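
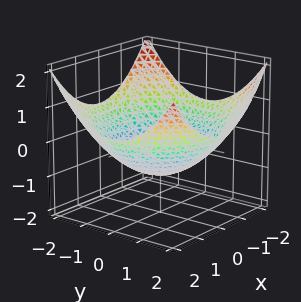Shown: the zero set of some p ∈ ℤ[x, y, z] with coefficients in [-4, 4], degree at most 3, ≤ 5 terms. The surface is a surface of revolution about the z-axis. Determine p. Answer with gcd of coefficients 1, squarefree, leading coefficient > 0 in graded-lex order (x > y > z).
x^2 + y^2 - 3*z - 3

Degree: a generic line meets the surface in up to 2 points, so deg p = 2.
Symmetries: rotational symmetry about the z-axis ⇒ p depends on x, y only through x² + y².
Against the integer gridlines: a circular section at z = 0 has radius between 1 and 2; one z-axis crossing is at z = -1.
Putting this together gives p.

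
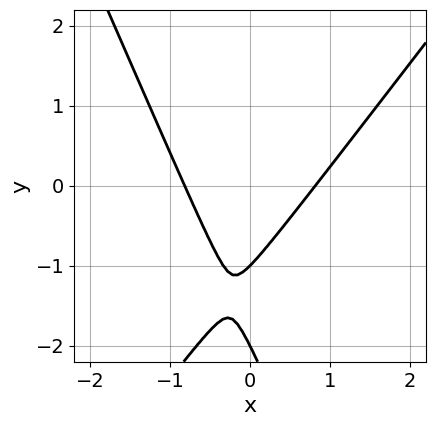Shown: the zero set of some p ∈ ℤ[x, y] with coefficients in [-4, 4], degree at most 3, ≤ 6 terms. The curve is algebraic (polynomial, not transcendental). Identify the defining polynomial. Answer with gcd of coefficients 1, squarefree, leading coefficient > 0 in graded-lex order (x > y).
The degree is 2 — a generic line meets the curve in up to 2 points.
From the visible intercepts: the y-axis gridline crossings are at y ∈ {-2, -1}.
These observations pin down the coefficients.

3*x^2 - x*y - y^2 - 3*y - 2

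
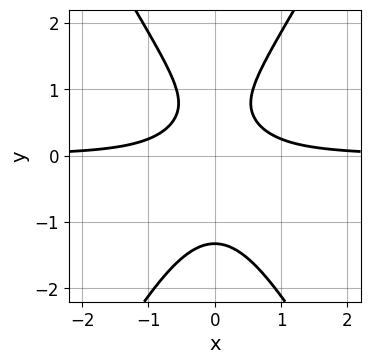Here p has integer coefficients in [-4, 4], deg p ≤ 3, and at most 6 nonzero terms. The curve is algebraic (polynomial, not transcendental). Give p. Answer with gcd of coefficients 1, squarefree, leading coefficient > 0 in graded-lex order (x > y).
3*x^2*y - y^3 + y - 1

(a) deg p = 3. The shape is more complex than any degree-2 curve.
(b) Symmetries: mirror symmetry x ↦ −x ⇒ only even powers of x.
(c) From the axis intercepts and sections: no x-intercept at any integer in the box.
(d) Fitting integer coefficients to these (and the overall shape) gives p.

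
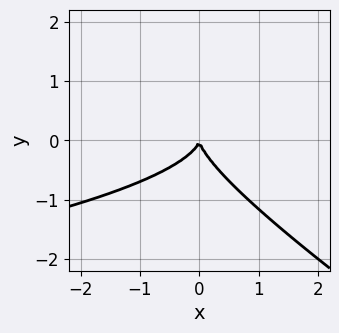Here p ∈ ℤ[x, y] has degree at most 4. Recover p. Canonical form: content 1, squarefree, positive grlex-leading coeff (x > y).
(a) The degree is 3 — a generic line meets the curve in up to 3 points.
(b) Reading off the gridlines: one y-axis crossing is at y = 0; it meets the x-axis at x = 0 (among the integer gridlines).
(c) Putting this together gives p.

2*x*y^2 + 3*y^3 + 2*x^2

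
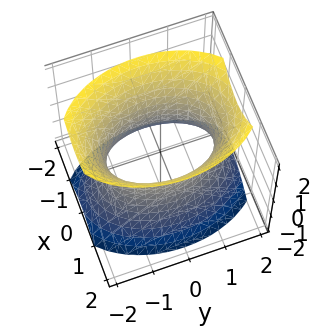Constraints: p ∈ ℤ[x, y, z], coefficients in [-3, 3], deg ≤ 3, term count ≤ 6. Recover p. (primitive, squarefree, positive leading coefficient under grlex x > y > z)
First, degree: an hourglass — one-sheet hyperboloid; a quadric, so deg p = 2.
Next, symmetries: it's symmetric under z → −z, forcing even powers of z; the y ↦ −y reflection is a symmetry, so y appears only in even powers; the x ↦ −x reflection is a symmetry, so x appears only in even powers.
Then, against the integer gridlines: no z-intercept at any integer in the box; the x-axis gridline crossings are at x ∈ {-1, 1}.
Finally, together with the visible shape, these determine p as stated.

2*x^2 + y^2 - z^2 - 2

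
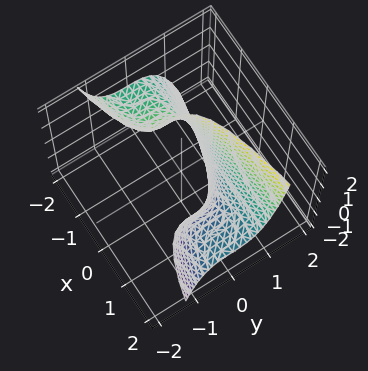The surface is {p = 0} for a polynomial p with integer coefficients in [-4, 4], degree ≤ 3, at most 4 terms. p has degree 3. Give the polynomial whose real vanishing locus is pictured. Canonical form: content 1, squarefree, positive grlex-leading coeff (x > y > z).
2*y^3 - x*z - 1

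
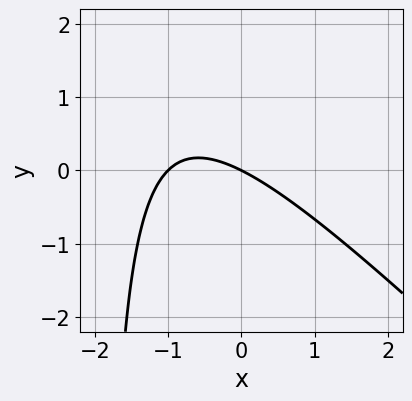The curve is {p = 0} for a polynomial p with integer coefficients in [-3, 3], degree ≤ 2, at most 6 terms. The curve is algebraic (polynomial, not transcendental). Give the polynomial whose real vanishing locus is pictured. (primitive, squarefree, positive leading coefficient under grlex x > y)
x^2 + x*y + x + 2*y

deg p = 2.
Checking where it meets the axes: one y-axis crossing is at y = 0; among the integer gridlines, it crosses the x-axis at x ∈ {-1, 0}.
Matching integer coefficients to the picture gives p.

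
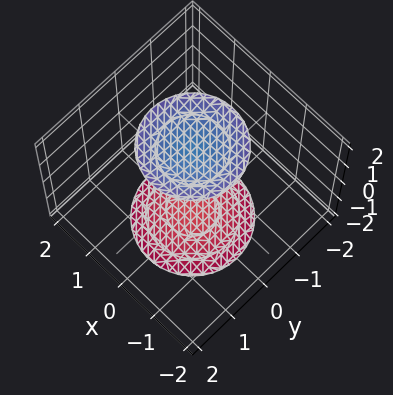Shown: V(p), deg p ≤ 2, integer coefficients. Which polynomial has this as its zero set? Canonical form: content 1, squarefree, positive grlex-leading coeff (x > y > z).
x^2 + y^2 - z^2 + 3

(a) I count 2 distinct pieces.
(b) deg p = 2.
(c) By symmetry, every cross-section ⟂ z is a circle, so x, y appear only via x² + y²; mirror symmetry z ↦ −z ⇒ only even powers of z.
(d) Checking where it meets the axes: no y-intercept at any integer in the box; the surface avoids every integer x-axis point in the box; a circular section at z = -2 has radius exactly 1.
(e) Together with the visible shape, these determine p as stated.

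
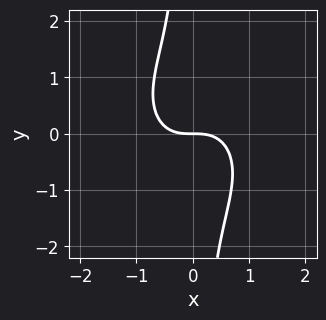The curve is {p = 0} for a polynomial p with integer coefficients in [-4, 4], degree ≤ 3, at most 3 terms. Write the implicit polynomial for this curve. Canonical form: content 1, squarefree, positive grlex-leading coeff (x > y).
x^3 + x*y^2 + y

1. Degree: the shape is more complex than any degree-2 curve, so deg p = 3.
2. From the axis intercepts and sections: it crosses the x-axis at the gridline x = 0; it meets the y-axis at y = 0 (among the integer gridlines).
3. Solving for integer coefficients yields p as stated.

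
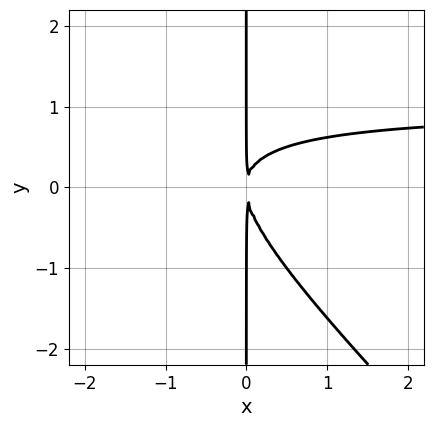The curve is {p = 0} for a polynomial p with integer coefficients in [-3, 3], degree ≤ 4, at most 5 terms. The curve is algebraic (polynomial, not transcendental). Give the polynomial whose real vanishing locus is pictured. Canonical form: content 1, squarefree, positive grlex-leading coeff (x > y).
The degree is 3 — the shape is more complex than any degree-2 curve.
From the axis intercepts and sections: every point of the y-axis in the box is on the curve.
Solving for integer coefficients yields p as stated.

x^2*y + x*y^2 - x^2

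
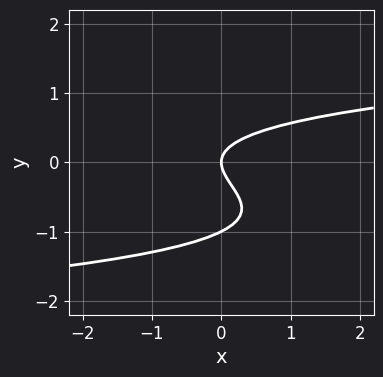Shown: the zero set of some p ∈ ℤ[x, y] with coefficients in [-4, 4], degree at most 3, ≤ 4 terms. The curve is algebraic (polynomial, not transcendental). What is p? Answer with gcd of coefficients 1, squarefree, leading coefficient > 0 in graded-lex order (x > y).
(a) deg p = 3.
(b) From the visible intercepts: among the integer gridlines, it crosses the y-axis at y ∈ {-1, 0}; it crosses the x-axis at the gridline x = 0.
(c) Fitting integer coefficients to these (and the overall shape) gives p.

2*y^3 + 2*y^2 - x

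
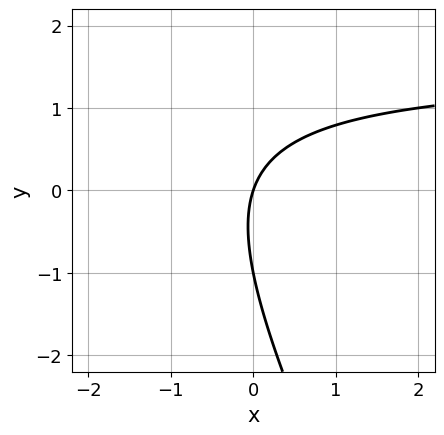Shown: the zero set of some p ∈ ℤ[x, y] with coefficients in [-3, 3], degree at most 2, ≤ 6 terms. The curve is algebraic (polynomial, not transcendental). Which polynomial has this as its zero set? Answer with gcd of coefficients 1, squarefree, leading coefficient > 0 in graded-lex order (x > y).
2*x*y + y^2 - 3*x + y

First, the degree is 2 — a generic line meets the curve in up to 2 points.
Then, from the visible intercepts: the y-axis gridline crossings are at y ∈ {-1, 0}; it crosses the x-axis at the gridline x = 0.
Finally, these observations pin down the coefficients.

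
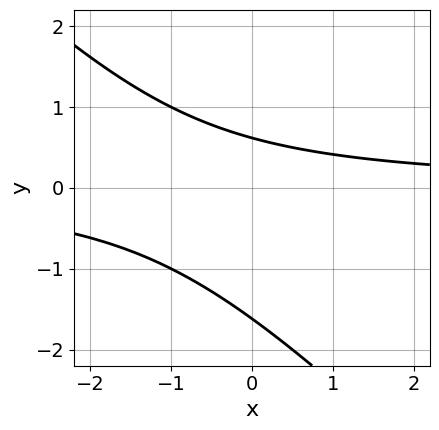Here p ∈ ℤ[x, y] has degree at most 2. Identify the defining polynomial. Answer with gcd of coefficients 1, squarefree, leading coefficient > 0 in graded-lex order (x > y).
x*y + y^2 + y - 1

(a) The degree is 2 — a generic line meets the curve in up to 2 points.
(b) Checking where it meets the axes: it misses every integer gridline on the x-axis.
(c) Putting this together gives p.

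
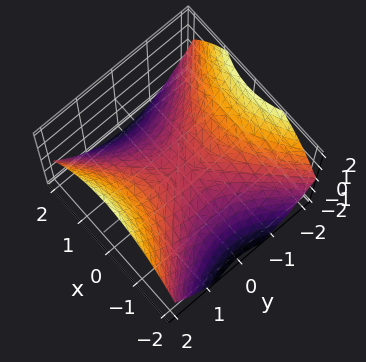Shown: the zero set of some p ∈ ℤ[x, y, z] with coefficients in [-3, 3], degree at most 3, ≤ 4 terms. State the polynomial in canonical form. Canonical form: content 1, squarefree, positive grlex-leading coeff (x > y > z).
x^2 - y^2 + 2*z

(a) Degree: a hyperbolic paraboloid; a quadric, so deg p = 2.
(b) Symmetries: the x ↦ −x reflection is a symmetry, so x appears only in even powers; it's symmetric under y → −y, forcing even powers of y.
(c) Against the integer gridlines: one x-axis crossing is at x = 0; it crosses the z-axis at the gridline z = 0; it crosses the y-axis at the gridline y = 0.
(d) These observations pin down the coefficients.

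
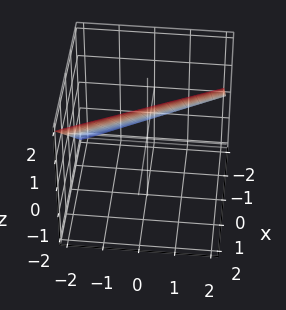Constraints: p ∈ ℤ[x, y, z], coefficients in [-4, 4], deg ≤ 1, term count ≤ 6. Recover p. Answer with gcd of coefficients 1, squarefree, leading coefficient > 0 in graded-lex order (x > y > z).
2*x + y - 2*z + 2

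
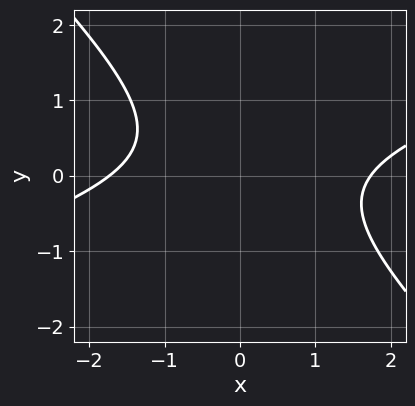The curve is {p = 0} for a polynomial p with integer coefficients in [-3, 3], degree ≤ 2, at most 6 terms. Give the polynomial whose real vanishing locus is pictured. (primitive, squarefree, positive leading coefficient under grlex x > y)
x^2 - 2*x*y - 3*y^2 + y - 3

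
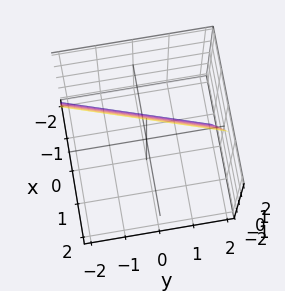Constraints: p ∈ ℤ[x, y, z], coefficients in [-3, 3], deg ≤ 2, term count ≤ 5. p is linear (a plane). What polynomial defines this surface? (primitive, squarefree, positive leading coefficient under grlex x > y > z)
(a) The degree is 1 — the surface is flat (a plane).
(b) Reading off the gridlines: one z-axis crossing is at z = 2; it meets the y-axis at y = 2 (among the integer gridlines).
(c) Matching integer coefficients to the picture gives p.

3*x - y - z + 2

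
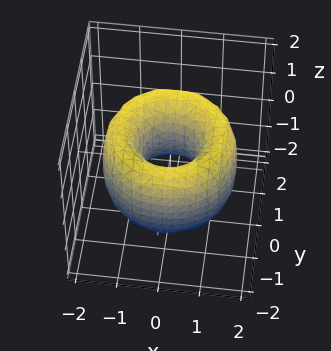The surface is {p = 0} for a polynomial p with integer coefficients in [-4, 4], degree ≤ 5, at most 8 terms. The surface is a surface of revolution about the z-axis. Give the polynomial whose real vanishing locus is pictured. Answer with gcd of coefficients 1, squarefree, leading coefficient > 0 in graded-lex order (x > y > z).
x^4 + 2*x^2*y^2 + y^4 - 3*x^2 - 3*y^2 + z^2 + 1

1. Degree: the shape is more complex than any degree-3 surface, so deg p = 4.
2. By symmetry, the z-axis is an axis of rotation, so x and y enter only as x² + y².
3. Reading off the gridlines: the surface avoids every integer z-axis point in the box; a circular section at z = 0 has radius between 0 and 1.
4. Together with the visible shape, these determine p as stated.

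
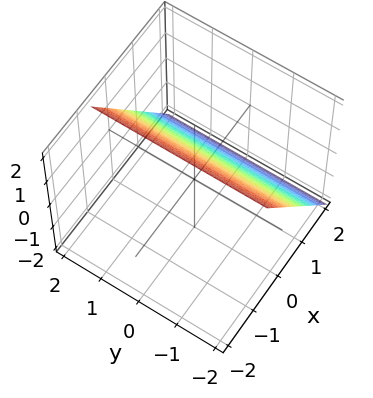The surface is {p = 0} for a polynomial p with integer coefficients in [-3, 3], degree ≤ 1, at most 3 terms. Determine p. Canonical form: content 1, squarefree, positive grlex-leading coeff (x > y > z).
3*x + 2*z - 2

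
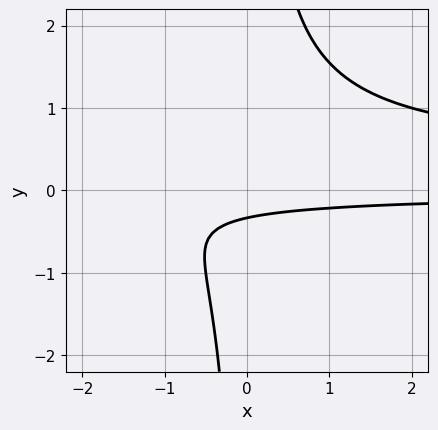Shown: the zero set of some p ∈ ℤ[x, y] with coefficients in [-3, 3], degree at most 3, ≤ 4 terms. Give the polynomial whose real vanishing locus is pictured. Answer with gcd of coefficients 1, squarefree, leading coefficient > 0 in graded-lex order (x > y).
First, the degree is 3 — a generic line meets the curve in up to 3 points.
Next, against the integer gridlines: it misses every integer gridline on the x-axis.
Finally, the integer polynomial consistent with all of this is the stated p.

3*x*y^2 - x*y - 3*y - 1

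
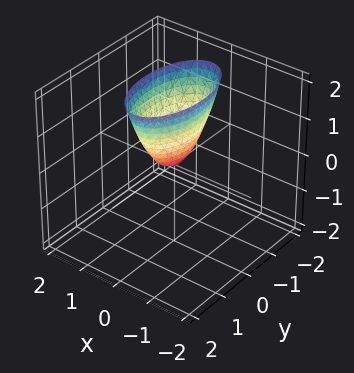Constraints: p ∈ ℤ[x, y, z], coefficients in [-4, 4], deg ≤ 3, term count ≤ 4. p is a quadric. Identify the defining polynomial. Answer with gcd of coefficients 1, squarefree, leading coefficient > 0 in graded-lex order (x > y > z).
3*x^2 + y^2 - z

The degree is 2 — a single bowl opening along one axis; a quadric.
Symmetries: it's symmetric under x → −x, forcing even powers of x; it's symmetric under y → −y, forcing even powers of y.
From the visible intercepts: it crosses the y-axis at the gridline y = 0; one z-axis crossing is at z = 0; it meets the x-axis at x = 0 (among the integer gridlines).
Putting this together gives p.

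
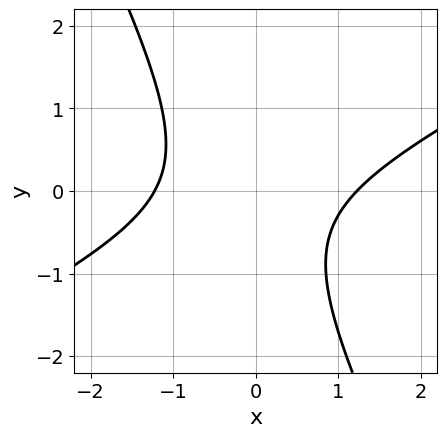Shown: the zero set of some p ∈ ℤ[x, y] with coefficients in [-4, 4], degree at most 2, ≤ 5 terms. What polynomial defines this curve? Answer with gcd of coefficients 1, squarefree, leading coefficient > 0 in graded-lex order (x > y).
2*x^2 - 3*x*y - 2*y^2 - y - 3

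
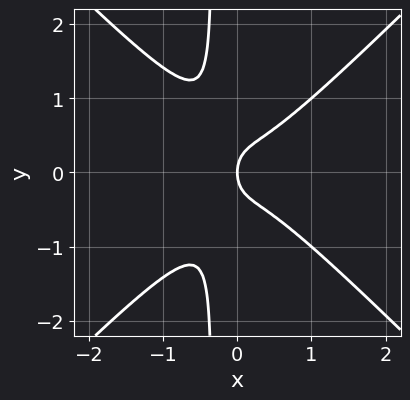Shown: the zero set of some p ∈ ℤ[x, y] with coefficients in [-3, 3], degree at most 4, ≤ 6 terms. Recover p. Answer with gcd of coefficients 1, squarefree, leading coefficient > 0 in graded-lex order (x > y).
1. deg p = 3.
2. Symmetries: mirror symmetry y ↦ −y ⇒ only even powers of y.
3. From the visible intercepts: it crosses the y-axis at the gridline y = 0; it crosses the x-axis at the gridline x = 0.
4. The integer polynomial consistent with all of this is the stated p.

3*x^3 - 3*x*y^2 - y^2 + x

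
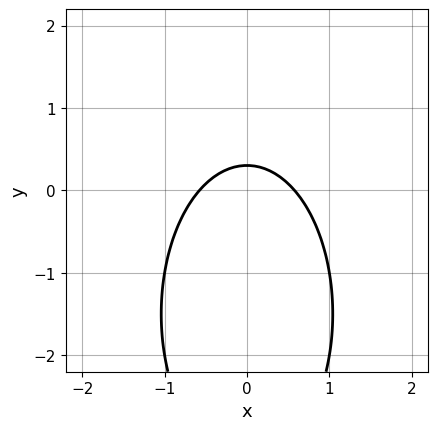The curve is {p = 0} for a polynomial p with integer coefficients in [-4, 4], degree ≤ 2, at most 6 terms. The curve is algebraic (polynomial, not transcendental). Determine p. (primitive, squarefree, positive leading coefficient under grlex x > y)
deg p = 2.
Symmetries: mirror symmetry x ↦ −x ⇒ only even powers of x.
Assembling these constraints gives the stated polynomial.

3*x^2 + y^2 + 3*y - 1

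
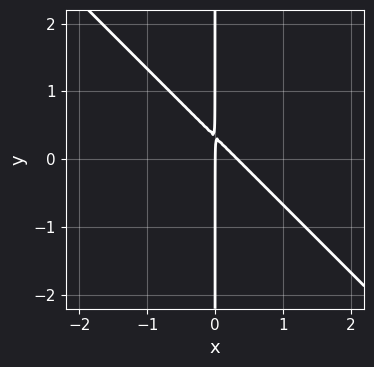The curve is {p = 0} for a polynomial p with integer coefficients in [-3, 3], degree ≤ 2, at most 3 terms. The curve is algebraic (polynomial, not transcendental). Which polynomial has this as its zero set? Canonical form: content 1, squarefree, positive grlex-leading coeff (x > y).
deg p = 2. No degree-1 curve has this shape.
From the visible intercepts: the visible y-axis segment lies entirely on the curve; it crosses the x-axis at the gridline x = 0.
The integer polynomial consistent with all of this is the stated p.

3*x^2 + 3*x*y - x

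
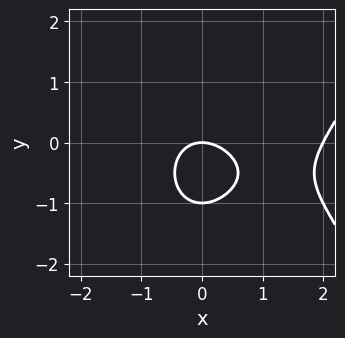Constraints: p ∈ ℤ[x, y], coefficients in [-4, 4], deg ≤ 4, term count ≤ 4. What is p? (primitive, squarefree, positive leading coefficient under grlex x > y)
x^3 - 2*x^2 - 2*y^2 - 2*y

First, the degree is 3 — the shape is more complex than any degree-2 curve.
Then, observable constraints: among the integer gridlines, it crosses the y-axis at y ∈ {-1, 0}; the x-axis gridline crossings are at x ∈ {0, 2}.
Finally, the integer polynomial consistent with all of this is the stated p.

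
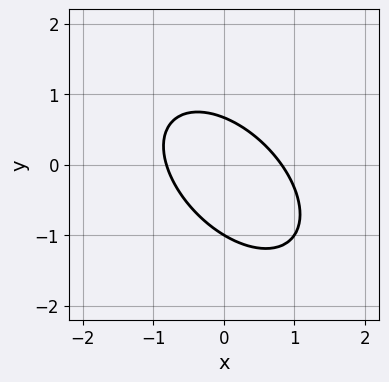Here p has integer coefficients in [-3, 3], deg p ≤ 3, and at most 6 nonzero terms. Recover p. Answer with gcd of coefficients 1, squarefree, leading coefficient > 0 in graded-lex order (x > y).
1. The degree is 2 — no degree-1 curve has this shape.
2. Reading off the gridlines: it crosses the y-axis at the gridline y = -1.
3. Matching integer coefficients to the picture gives p.

3*x^2 + 3*x*y + 3*y^2 + y - 2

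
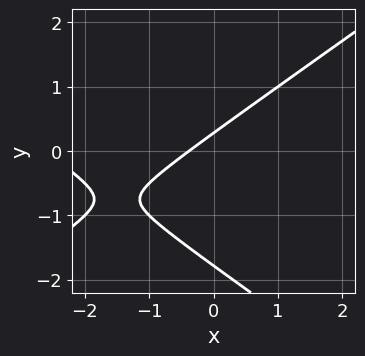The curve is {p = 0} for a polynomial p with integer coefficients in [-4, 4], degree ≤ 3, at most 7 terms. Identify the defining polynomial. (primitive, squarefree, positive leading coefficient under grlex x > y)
x^2 - 2*y^2 + 3*x - 3*y + 1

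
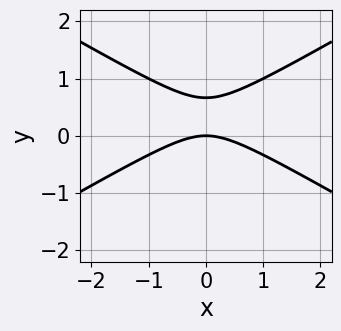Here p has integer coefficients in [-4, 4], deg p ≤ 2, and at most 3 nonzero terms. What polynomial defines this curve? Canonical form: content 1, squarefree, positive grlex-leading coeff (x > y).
x^2 - 3*y^2 + 2*y

First, the degree is 2 — the shape is more complex than any degree-1 curve.
Next, symmetries: mirror symmetry x ↦ −x ⇒ only even powers of x.
Next, from the visible intercepts: it crosses the y-axis at the gridline y = 0; one x-axis crossing is at x = 0.
Finally, the integer polynomial consistent with all of this is the stated p.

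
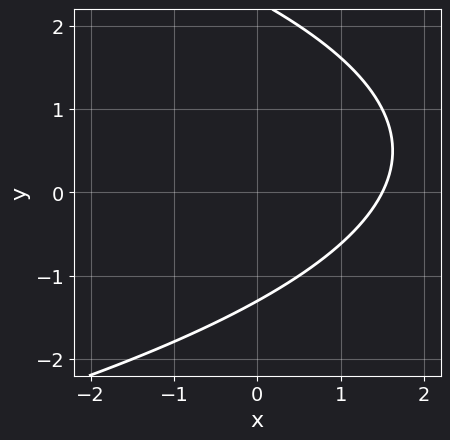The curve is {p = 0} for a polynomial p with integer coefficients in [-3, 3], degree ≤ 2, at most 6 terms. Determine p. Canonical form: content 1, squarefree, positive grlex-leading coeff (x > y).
(a) deg p = 2.
(b) The integer polynomial consistent with all of this is the stated p.

y^2 + 2*x - y - 3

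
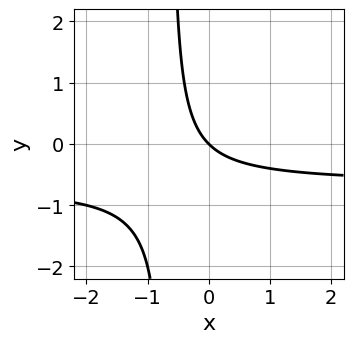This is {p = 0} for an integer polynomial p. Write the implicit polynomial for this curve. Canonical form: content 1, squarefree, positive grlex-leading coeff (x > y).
3*x*y + 2*x + 2*y

First, deg p = 2.
Next, observable constraints: one x-axis crossing is at x = 0; it meets the y-axis at y = 0 (among the integer gridlines).
Finally, assembling these constraints gives the stated polynomial.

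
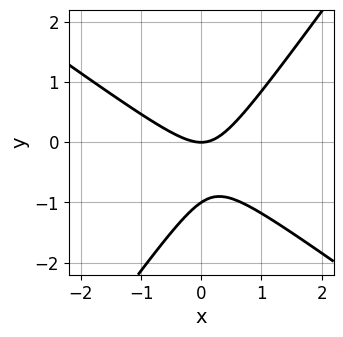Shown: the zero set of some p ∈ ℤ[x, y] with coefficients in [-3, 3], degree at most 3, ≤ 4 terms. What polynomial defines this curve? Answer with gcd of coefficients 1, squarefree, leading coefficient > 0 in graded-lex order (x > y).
3*x^2 + 2*x*y - 3*y^2 - 3*y

(a) deg p = 2. A generic line meets the curve in up to 2 points.
(b) Against the integer gridlines: one x-axis crossing is at x = 0; among the integer gridlines, it crosses the y-axis at y ∈ {-1, 0}.
(c) Matching integer coefficients to the picture gives p.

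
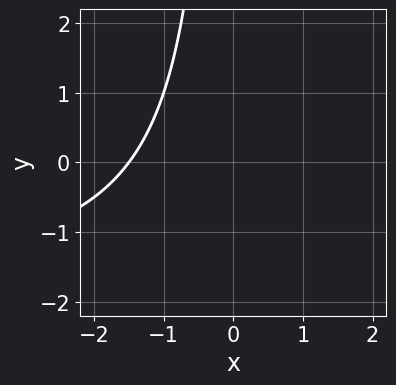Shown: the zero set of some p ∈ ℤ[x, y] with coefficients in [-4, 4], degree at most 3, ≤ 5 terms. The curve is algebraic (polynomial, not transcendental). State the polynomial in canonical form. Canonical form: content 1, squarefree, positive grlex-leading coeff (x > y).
x*y + 2*x + 3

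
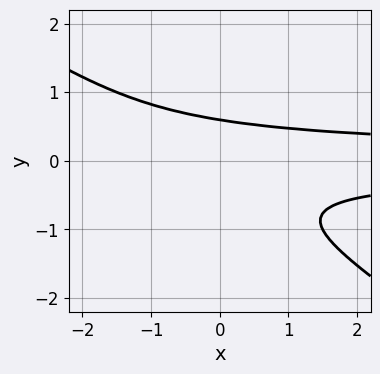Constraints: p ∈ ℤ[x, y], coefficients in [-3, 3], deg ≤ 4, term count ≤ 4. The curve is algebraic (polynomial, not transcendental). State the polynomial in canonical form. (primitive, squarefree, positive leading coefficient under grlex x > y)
2*x*y^2 + 3*y^3 + y^2 - 1

1. The degree is 3 — a generic line meets the curve in up to 3 points.
2. Reading off the gridlines: the curve avoids every integer x-axis point in the box.
3. Fitting integer coefficients to these (and the overall shape) gives p.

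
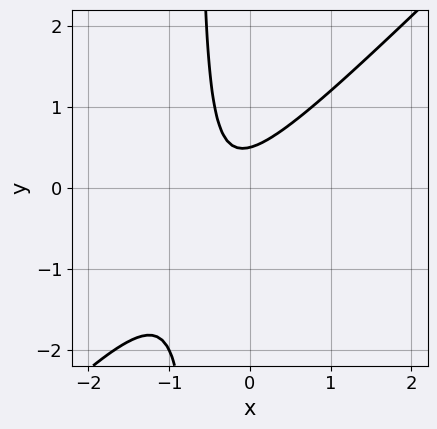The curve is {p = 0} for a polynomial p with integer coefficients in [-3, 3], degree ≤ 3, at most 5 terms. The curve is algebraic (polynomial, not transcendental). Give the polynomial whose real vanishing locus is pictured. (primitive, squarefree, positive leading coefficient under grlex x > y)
The degree is 2 — no degree-1 curve has this shape.
Against the integer gridlines: the curve avoids every integer x-axis point in the box.
Assembling these constraints gives the stated polynomial.

3*x^2 - 3*x*y + 2*x - 2*y + 1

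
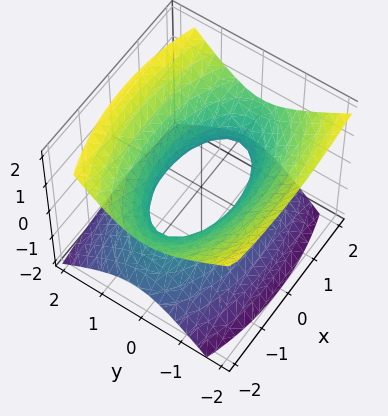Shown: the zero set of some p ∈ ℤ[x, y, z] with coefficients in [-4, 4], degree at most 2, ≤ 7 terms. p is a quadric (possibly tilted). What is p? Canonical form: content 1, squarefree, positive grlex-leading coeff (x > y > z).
x^2 + 3*y^2 + y*z - 3*z^2 - 2

First, deg p = 2. A generic line meets the surface in up to 2 points.
Next, from the axis intercepts and sections: it misses every integer gridline on the z-axis.
Finally, assembling these constraints gives the stated polynomial.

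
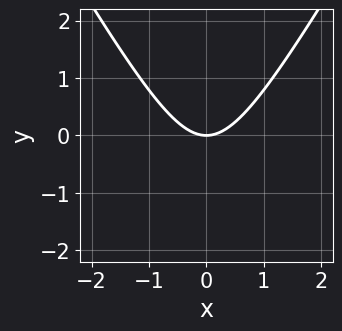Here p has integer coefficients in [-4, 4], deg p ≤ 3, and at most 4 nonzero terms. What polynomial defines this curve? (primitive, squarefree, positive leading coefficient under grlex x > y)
3*x^2 - y^2 - 3*y

Degree: a generic line meets the curve in up to 2 points, so deg p = 2.
Symmetries: it's symmetric under x → −x, forcing even powers of x.
Observable constraints: one x-axis crossing is at x = 0; one y-axis crossing is at y = 0.
The integer polynomial consistent with all of this is the stated p.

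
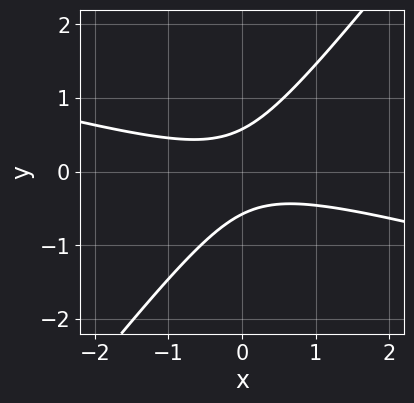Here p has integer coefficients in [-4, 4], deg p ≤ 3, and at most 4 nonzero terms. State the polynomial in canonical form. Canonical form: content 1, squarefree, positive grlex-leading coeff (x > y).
(a) The degree is 2 — the shape is more complex than any degree-1 curve.
(b) Reading off the gridlines: no x-intercept at any integer in the box.
(c) Solving for integer coefficients yields p as stated.

x^2 + 3*x*y - 3*y^2 + 1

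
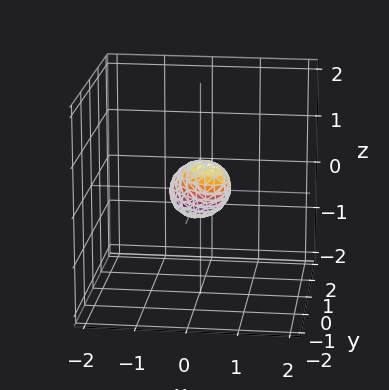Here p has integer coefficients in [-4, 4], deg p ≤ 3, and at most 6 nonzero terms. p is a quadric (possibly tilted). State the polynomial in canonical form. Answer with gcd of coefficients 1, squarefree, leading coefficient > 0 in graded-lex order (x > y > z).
First, deg p = 2. A generic line meets the surface in up to 2 points.
Finally, putting this together gives p.

3*x^2 + 2*x*y + 2*y^2 + 3*y*z + 3*z^2 - 1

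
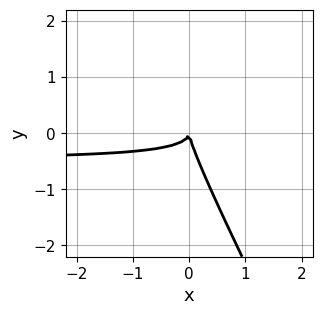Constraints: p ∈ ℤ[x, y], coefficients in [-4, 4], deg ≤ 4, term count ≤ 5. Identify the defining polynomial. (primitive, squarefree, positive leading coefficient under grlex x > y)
2*x^2*y + 3*x*y^2 + y^3 + x^2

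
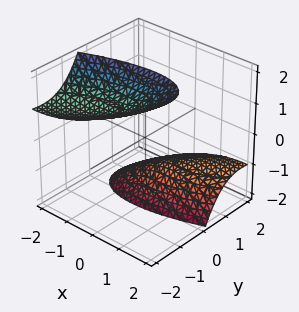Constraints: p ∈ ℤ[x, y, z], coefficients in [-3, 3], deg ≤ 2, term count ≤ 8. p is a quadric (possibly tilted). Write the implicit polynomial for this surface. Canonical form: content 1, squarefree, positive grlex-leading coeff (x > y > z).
x^2 - 2*x*y + 2*y^2 + 3*y*z - z^2 + 3

I count 2 distinct pieces.
deg p = 2.
Reading off the gridlines: it misses every integer gridline on the x-axis; the surface avoids every integer y-axis point in the box.
These observations pin down the coefficients.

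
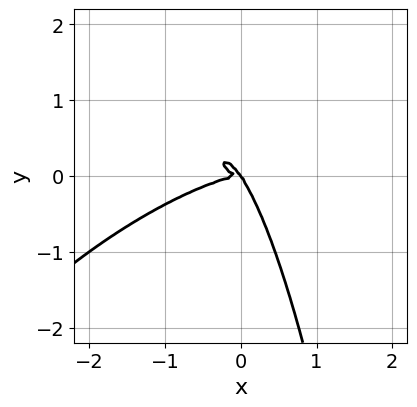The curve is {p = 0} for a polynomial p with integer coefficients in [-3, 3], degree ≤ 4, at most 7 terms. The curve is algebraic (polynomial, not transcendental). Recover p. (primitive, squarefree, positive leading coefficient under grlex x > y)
x^4 - 2*x^3*y + 2*x^2*y^2 + 3*x*y^2 + 2*y^3

The degree is 4 — the shape is more complex than any degree-3 curve.
From the axis intercepts and sections: it crosses the x-axis at the gridline x = 0; it crosses the y-axis at the gridline y = 0.
Solving for integer coefficients yields p as stated.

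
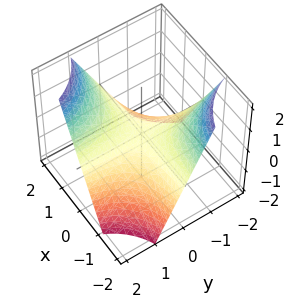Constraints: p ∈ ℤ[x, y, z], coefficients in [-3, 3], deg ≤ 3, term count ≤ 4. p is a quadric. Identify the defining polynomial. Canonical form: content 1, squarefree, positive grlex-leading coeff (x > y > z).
x*y - z

First, deg p = 2. A hyperbolic paraboloid; a quadric.
Next, observable constraints: it meets the z-axis at z = 0 (among the integer gridlines); every point of the y-axis in the box is on the surface.
Finally, putting this together gives p. Check: (-2, 0, 0) on the x-axis lies on the surface, and p(-2, 0, 0) = 0. ✓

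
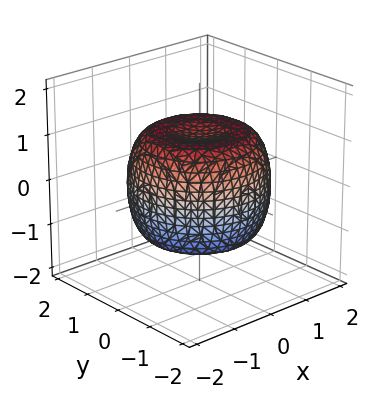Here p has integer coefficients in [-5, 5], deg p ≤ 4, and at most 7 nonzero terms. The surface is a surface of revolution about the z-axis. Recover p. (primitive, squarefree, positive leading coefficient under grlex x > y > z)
2*x^4 + 4*x^2*y^2 + 2*y^4 - 3*x^2 - 3*y^2 + 3*z^2 - 3

1. The degree is 4 — a generic line meets the surface in up to 4 points.
2. Symmetries: rotational symmetry about the z-axis ⇒ p depends on x, y only through x² + y².
3. Against the integer gridlines: a circular section at z = 1 has radius between 1 and 2; among the integer gridlines, it crosses the z-axis at z ∈ {-1, 1}.
4. These observations pin down the coefficients.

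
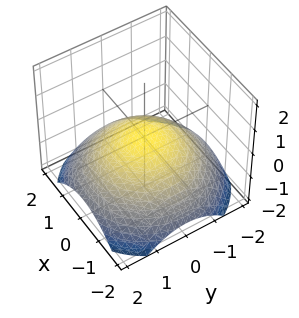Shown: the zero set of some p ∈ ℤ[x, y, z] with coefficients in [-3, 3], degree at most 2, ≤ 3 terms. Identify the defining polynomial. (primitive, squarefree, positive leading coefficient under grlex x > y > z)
x^2 + y^2 + 3*z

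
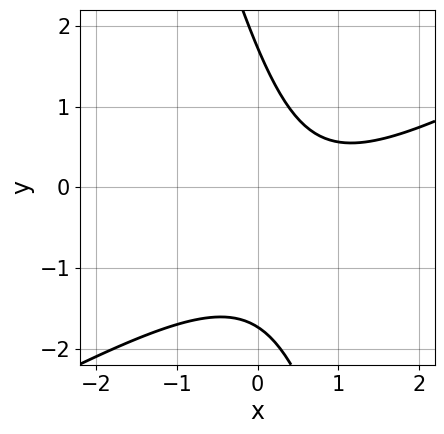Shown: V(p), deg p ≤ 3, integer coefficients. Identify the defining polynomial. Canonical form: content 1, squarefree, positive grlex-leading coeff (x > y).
2*x^2 - 3*x*y - y^2 - 3*x + 3

(a) The degree is 2 — the shape is more complex than any degree-1 curve.
(b) Observable constraints: the curve avoids every integer x-axis point in the box.
(c) Matching integer coefficients to the picture gives p.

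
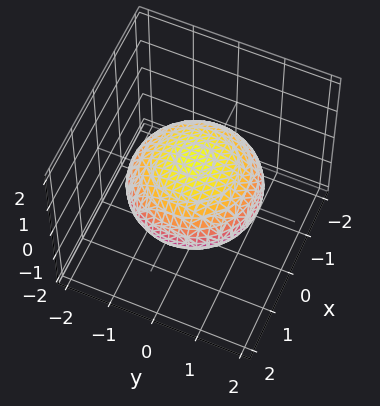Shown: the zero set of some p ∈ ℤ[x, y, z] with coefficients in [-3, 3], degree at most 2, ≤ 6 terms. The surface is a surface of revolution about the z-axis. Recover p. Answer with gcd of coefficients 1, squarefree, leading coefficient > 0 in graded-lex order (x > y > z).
x^2 + y^2 + 2*z^2 - 2

(a) The degree is 2 — a generic line meets the surface in up to 2 points.
(b) Symmetry: the z-axis is an axis of rotation, so x and y enter only as x² + y².
(c) Against the integer gridlines: a circular section at z = 0 has radius between 1 and 2; the z-axis gridline crossings are at z ∈ {-1, 1}.
(d) Fitting integer coefficients to these (and the overall shape) gives p.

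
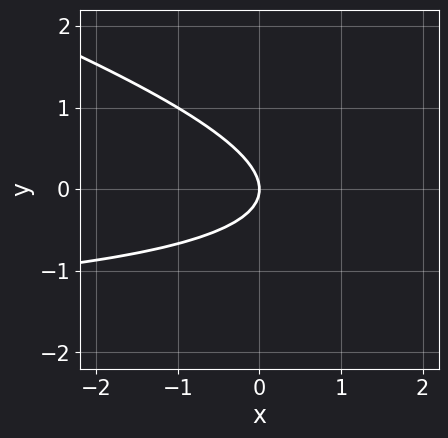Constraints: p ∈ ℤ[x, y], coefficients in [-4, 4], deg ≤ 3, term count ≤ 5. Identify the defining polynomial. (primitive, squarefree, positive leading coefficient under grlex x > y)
Degree: a generic line meets the curve in up to 2 points, so deg p = 2.
From the visible intercepts: one x-axis crossing is at x = 0; it crosses the y-axis at the gridline y = 0.
Solving for integer coefficients yields p as stated.

x*y + 3*y^2 + 2*x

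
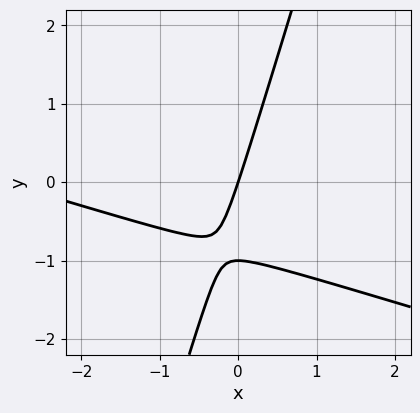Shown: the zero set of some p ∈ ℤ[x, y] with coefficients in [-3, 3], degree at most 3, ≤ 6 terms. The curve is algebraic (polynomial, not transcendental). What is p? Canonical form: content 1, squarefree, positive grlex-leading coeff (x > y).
(a) deg p = 2. The shape is more complex than any degree-1 curve.
(b) Observable constraints: the y-axis gridline crossings are at y ∈ {-1, 0}; one x-axis crossing is at x = 0.
(c) The integer polynomial consistent with all of this is the stated p.

x^2 + 3*x*y - y^2 + 3*x - y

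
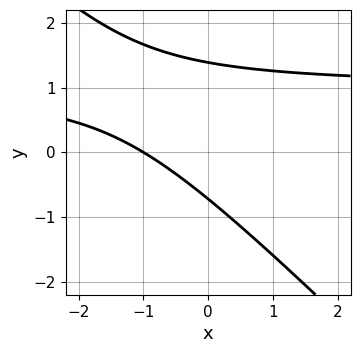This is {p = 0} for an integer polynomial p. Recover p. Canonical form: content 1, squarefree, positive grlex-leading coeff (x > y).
(a) The degree is 2 — a generic line meets the curve in up to 2 points.
(b) Checking where it meets the axes: it meets the x-axis at x = -1 (among the integer gridlines).
(c) Assembling these constraints gives the stated polynomial.

3*x*y + 3*y^2 - 3*x - 2*y - 3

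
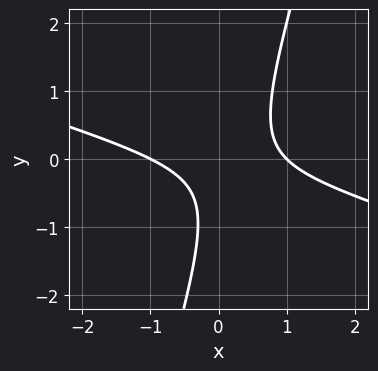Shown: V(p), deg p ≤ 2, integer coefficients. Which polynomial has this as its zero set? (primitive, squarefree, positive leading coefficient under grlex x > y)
x^2 + 3*x*y - y^2 - y - 1

First, deg p = 2. The shape is more complex than any degree-1 curve.
Next, from the axis intercepts and sections: it misses every integer gridline on the y-axis; the x-axis gridline crossings are at x ∈ {-1, 1}.
Finally, assembling these constraints gives the stated polynomial.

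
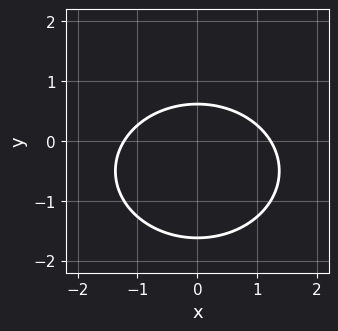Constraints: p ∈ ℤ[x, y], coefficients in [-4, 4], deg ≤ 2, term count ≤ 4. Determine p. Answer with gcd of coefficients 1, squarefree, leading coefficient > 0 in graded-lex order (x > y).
First, the degree is 2 — the shape is more complex than any degree-1 curve.
Then, symmetries: it's symmetric under x → −x, forcing even powers of x.
Finally, together with the visible shape, these determine p as stated.

2*x^2 + 3*y^2 + 3*y - 3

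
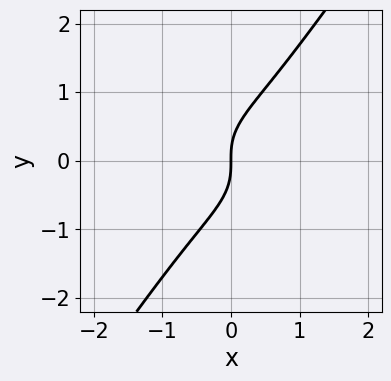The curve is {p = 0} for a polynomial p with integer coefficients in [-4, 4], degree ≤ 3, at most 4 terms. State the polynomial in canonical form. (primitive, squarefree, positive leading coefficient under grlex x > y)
First, deg p = 3. The shape is more complex than any degree-2 curve.
Next, against the integer gridlines: it crosses the x-axis at the gridline x = 0; it crosses the y-axis at the gridline y = 0.
Finally, assembling these constraints gives the stated polynomial.

x^3 + x*y^2 - y^3 + x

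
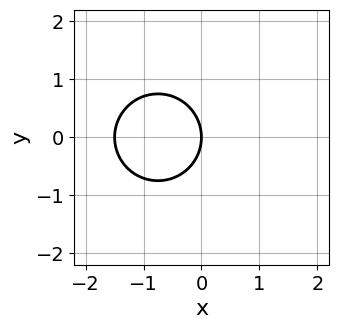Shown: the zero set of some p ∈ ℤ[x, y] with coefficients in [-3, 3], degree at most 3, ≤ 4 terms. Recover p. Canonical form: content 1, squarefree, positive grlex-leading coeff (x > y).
deg p = 2. A generic line meets the curve in up to 2 points.
Symmetries: mirror symmetry y ↦ −y ⇒ only even powers of y.
Against the integer gridlines: it meets the y-axis at y = 0 (among the integer gridlines); it crosses the x-axis at the gridline x = 0.
These observations pin down the coefficients.

2*x^2 + 2*y^2 + 3*x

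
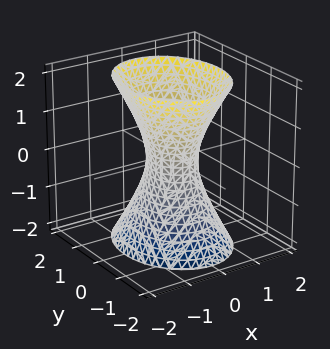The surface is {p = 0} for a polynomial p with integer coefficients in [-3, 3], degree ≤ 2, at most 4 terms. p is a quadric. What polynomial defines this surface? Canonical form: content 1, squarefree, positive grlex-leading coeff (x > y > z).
1. deg p = 2. One connected sheet with a waist; a quadric.
2. Symmetries: the x ↦ −x reflection is a symmetry, so x appears only in even powers; it's symmetric under y → −y, forcing even powers of y; mirror symmetry z ↦ −z ⇒ only even powers of z.
3. Observable constraints: no z-intercept at any integer in the box.
4. These observations pin down the coefficients.

3*x^2 + 2*y^2 - z^2 - 1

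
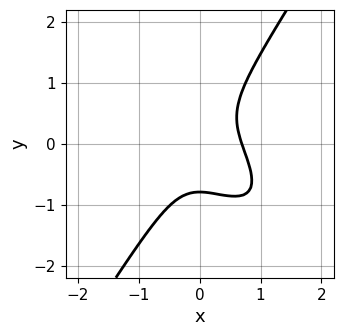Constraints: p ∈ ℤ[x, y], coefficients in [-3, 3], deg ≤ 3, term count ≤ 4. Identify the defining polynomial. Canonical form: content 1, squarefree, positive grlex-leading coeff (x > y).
First, degree: a generic line meets the curve in up to 3 points, so deg p = 3.
Finally, putting this together gives p.

3*x^3 + 3*x^2*y - 2*y^3 - 1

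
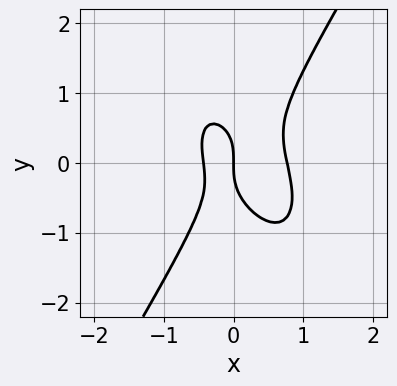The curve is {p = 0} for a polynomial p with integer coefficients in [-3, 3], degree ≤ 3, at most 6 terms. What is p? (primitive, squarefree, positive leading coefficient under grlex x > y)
3*x^3 + x^2*y - y^3 - x^2 - x

(a) The degree is 3 — the shape is more complex than any degree-2 curve.
(b) From the axis intercepts and sections: it crosses the y-axis at the gridline y = 0; one x-axis crossing is at x = 0.
(c) Together with the visible shape, these determine p as stated.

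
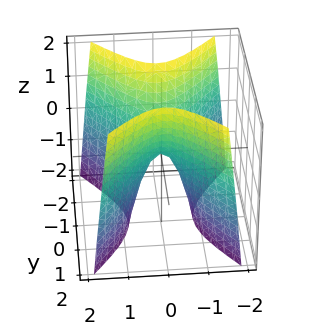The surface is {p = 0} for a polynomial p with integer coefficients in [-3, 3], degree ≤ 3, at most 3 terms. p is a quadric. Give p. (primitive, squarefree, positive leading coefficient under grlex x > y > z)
3*x^2 - 2*y^2 + z

1. deg p = 2. A saddle surface; a quadric.
2. Symmetries: mirror symmetry y ↦ −y ⇒ only even powers of y; mirror symmetry x ↦ −x ⇒ only even powers of x.
3. Against the integer gridlines: one y-axis crossing is at y = 0; one z-axis crossing is at z = 0.
4. Solving for integer coefficients yields p as stated.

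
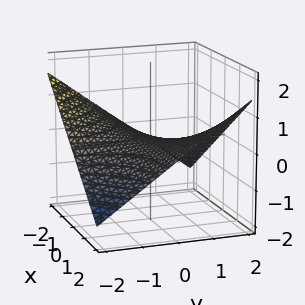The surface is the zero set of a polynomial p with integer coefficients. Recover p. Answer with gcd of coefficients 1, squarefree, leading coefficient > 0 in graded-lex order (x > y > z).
Degree: a saddle surface; a quadric, so deg p = 2.
From the visible intercepts: every point of the y-axis in the box is on the surface; every point of the x-axis in the box is on the surface; it meets the z-axis at z = 0 (among the integer gridlines).
These observations pin down the coefficients.

x*y - 3*z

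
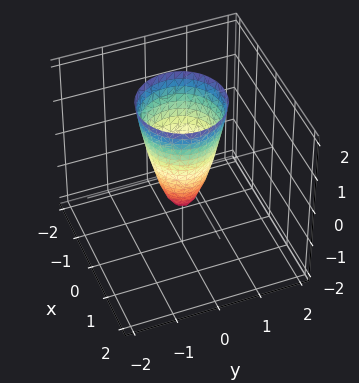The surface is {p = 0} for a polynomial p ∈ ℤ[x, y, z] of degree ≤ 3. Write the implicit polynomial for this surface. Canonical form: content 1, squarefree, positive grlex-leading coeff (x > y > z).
3*x^2 + 3*y^2 - z - 1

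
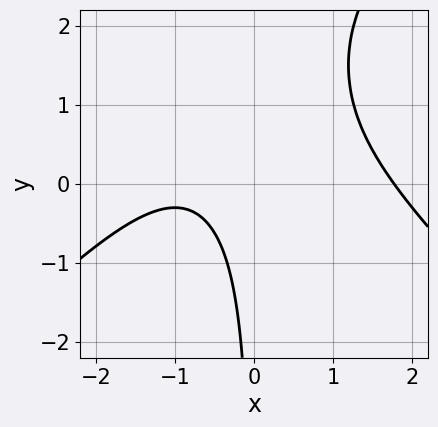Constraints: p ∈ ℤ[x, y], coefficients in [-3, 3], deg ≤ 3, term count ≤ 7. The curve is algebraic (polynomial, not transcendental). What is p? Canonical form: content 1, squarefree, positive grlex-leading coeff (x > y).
(a) Degree: a generic line meets the curve in up to 3 points, so deg p = 3.
(b) Against the integer gridlines: the curve avoids every integer y-axis point in the box.
(c) Together with the visible shape, these determine p as stated.

x^3 - x*y^2 + 3*x*y - 2*x - 2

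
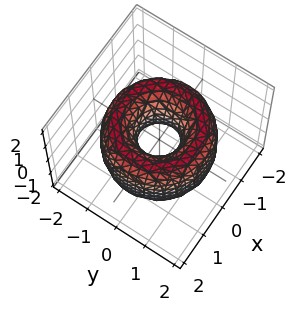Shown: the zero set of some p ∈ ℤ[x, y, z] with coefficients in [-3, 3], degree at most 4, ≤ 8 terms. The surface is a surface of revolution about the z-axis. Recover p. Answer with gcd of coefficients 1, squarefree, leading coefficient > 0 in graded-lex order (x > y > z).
x^4 + 2*x^2*y^2 + y^4 - 3*x^2 - 3*y^2 + z^2 + 1

1. Degree: the shape is more complex than any degree-3 surface, so deg p = 4.
2. Symmetries: every cross-section ⟂ z is a circle, so x, y appear only via x² + y².
3. Observable constraints: a circular section at z = 0 has radius between 0 and 1; no z-intercept at any integer in the box.
4. These observations pin down the coefficients.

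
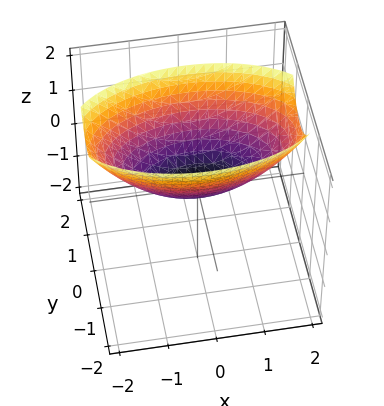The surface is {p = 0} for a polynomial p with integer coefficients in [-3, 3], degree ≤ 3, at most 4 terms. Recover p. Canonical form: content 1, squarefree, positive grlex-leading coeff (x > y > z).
First, deg p = 2. A single bowl opening along one axis; a quadric.
Next, symmetries: the y ↦ −y reflection is a symmetry, so y appears only in even powers; the x ↦ −x reflection is a symmetry, so x appears only in even powers.
Next, reading off the gridlines: one z-axis crossing is at z = 0; it crosses the y-axis at the gridline y = 0.
Finally, together with the visible shape, these determine p as stated.

x^2 + 3*y^2 - 3*z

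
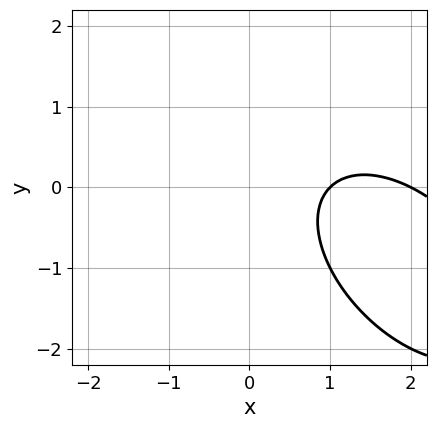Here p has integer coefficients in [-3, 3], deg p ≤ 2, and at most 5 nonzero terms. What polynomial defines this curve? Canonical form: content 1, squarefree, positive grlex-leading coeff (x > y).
x^2 + x*y + y^2 - 3*x + 2

Degree: the shape is more complex than any degree-1 curve, so deg p = 2.
Reading off the gridlines: it misses every integer gridline on the y-axis; the x-axis gridline crossings are at x ∈ {1, 2}.
Assembling these constraints gives the stated polynomial.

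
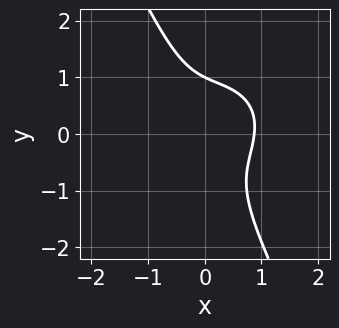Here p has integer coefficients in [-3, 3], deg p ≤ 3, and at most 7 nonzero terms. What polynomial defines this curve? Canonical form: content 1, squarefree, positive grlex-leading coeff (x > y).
3*x^3 - x^2*y + 3*x*y^2 + 2*y^3 - 2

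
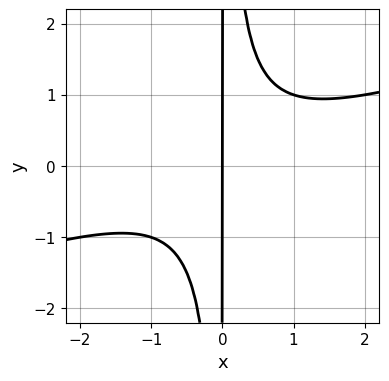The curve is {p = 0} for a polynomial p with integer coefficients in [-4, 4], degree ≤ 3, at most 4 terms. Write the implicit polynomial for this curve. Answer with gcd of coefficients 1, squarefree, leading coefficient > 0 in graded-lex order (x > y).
(a) The degree is 3 — the shape is more complex than any degree-2 curve.
(b) Reading off the gridlines: it meets the x-axis at x = 0 (among the integer gridlines); the visible y-axis segment lies entirely on the curve.
(c) Putting this together gives p.

x^3 - 3*x^2*y + 2*x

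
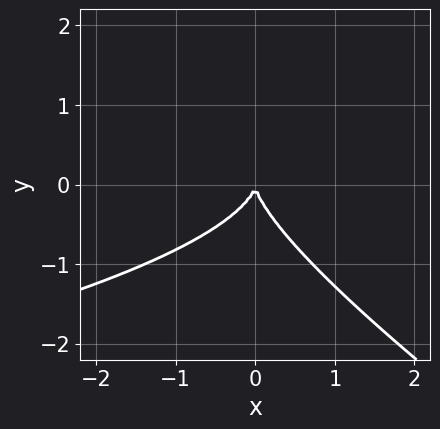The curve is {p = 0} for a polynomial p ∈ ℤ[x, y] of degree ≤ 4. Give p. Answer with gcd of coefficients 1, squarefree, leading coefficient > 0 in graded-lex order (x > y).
Degree: a generic line meets the curve in up to 3 points, so deg p = 3.
Observable constraints: one y-axis crossing is at y = 0; one x-axis crossing is at x = 0.
Fitting integer coefficients to these (and the overall shape) gives p.

2*x*y^2 + 3*y^3 + 3*x^2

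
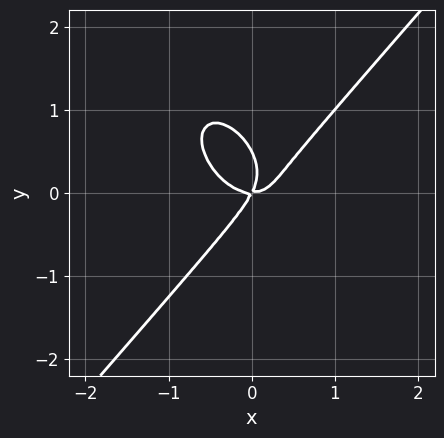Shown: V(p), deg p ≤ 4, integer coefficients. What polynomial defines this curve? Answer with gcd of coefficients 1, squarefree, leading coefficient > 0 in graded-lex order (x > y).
3*x^3 - 2*y^3 - 2*x*y + y^2

The degree is 3 — a generic line meets the curve in up to 3 points.
From the visible intercepts: one y-axis crossing is at y = 0; it meets the x-axis at x = 0 (among the integer gridlines).
Together with the visible shape, these determine p as stated.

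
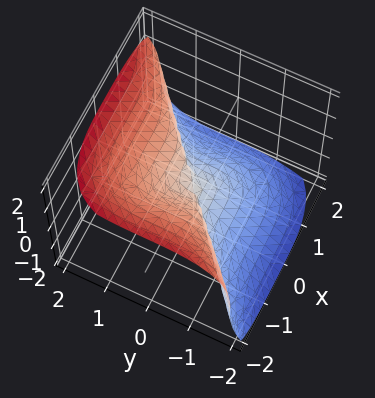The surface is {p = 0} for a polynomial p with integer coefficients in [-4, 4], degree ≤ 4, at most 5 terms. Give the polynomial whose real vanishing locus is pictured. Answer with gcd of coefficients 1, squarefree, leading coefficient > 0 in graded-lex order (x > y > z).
The degree is 3 — a generic line meets the surface in up to 3 points.
Checking where it meets the axes: it crosses the z-axis at the gridline z = 0; one x-axis crossing is at x = 0; it meets the y-axis at y = 0 (among the integer gridlines).
Matching integer coefficients to the picture gives p.

2*x^3 - 3*y^3 + 3*z^3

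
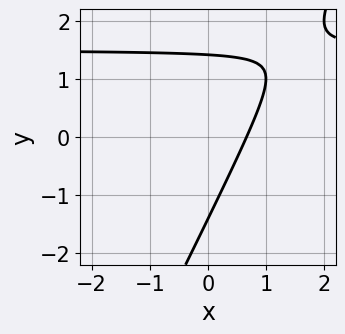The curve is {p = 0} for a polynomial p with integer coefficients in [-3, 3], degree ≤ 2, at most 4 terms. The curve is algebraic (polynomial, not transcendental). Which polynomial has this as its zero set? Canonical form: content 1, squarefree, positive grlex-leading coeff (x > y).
(a) deg p = 2. No degree-1 curve has this shape.
(b) Matching integer coefficients to the picture gives p.

2*x*y - y^2 - 3*x + 2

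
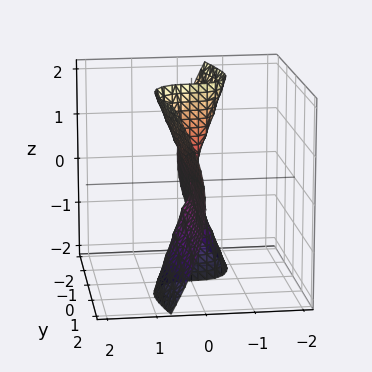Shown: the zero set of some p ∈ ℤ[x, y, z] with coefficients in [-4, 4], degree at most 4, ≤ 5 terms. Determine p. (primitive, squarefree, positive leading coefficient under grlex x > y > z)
1. The degree is 3 — no degree-2 surface has this shape.
2. Reading off the gridlines: one x-axis crossing is at x = 0; the visible z-axis segment lies entirely on the surface; every point of the y-axis in the box is on the surface.
3. Matching integer coefficients to the picture gives p.

3*x^3 + 3*x*y^2 - y*z^2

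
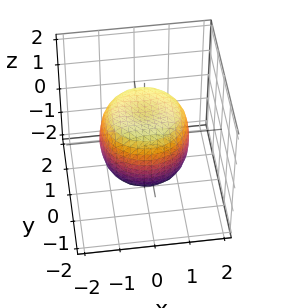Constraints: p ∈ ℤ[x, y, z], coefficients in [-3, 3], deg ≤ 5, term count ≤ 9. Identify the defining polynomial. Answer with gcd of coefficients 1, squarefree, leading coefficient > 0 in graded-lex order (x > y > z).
x^4 + 2*x^2*y^2 + y^4 - x^2 - y^2 + z^2 - 1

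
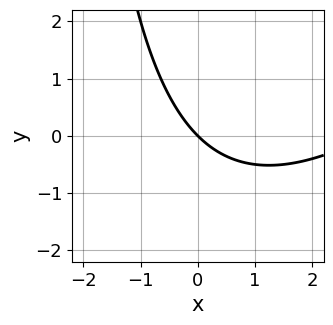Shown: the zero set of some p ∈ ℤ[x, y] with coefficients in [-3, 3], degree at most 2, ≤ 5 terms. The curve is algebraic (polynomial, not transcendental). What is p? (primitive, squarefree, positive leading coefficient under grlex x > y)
Degree: a generic line meets the curve in up to 2 points, so deg p = 2.
Reading off the gridlines: one x-axis crossing is at x = 0; one y-axis crossing is at y = 0.
Solving for integer coefficients yields p as stated.

x^2 - x*y - 3*x - 3*y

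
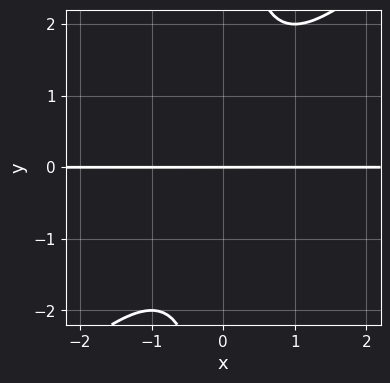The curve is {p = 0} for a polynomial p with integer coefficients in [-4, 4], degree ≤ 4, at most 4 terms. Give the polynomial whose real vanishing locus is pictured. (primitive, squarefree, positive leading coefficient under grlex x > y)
1. The degree is 3 — the shape is more complex than any degree-2 curve.
2. Reading off the gridlines: it crosses the y-axis at the gridline y = 0; the visible x-axis segment lies entirely on the curve.
3. Fitting integer coefficients to these (and the overall shape) gives p.

x^2*y - x*y^2 + y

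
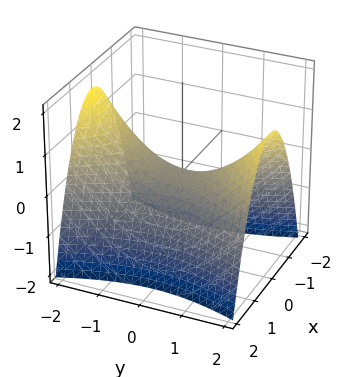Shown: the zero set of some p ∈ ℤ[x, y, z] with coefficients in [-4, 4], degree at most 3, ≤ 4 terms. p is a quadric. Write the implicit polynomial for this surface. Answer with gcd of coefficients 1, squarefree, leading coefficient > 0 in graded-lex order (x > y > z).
3*x^2 - y^2 + 3*z

(a) deg p = 2. A hyperbolic paraboloid; a quadric.
(b) Symmetries: mirror symmetry x ↦ −x ⇒ only even powers of x; mirror symmetry y ↦ −y ⇒ only even powers of y.
(c) Against the integer gridlines: it meets the z-axis at z = 0 (among the integer gridlines); it meets the x-axis at x = 0 (among the integer gridlines).
(d) Assembling these constraints gives the stated polynomial.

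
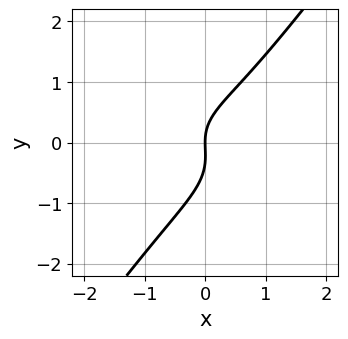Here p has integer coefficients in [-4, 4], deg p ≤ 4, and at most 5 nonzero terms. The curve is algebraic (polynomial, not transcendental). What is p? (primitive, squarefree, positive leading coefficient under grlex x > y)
(a) deg p = 3. A generic line meets the curve in up to 3 points.
(b) Checking where it meets the axes: it crosses the x-axis at the gridline x = 0; it meets the y-axis at y = 0 (among the integer gridlines).
(c) The integer polynomial consistent with all of this is the stated p.

2*x^3 + 3*x*y^2 - 3*y^3 - y^2 + 3*x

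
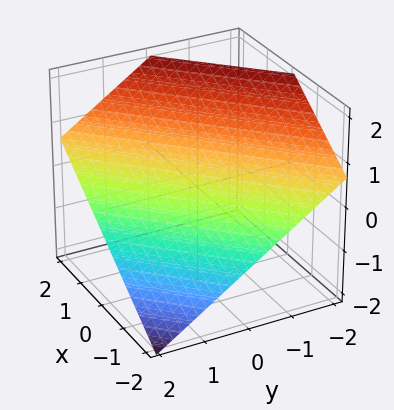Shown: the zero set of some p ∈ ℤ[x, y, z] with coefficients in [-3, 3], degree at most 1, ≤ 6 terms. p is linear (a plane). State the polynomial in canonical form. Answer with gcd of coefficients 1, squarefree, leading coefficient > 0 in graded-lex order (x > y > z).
2*x - 2*y - 3*z + 2

First, the degree is 1 — the surface is flat (a plane).
Next, from the visible intercepts: it crosses the x-axis at the gridline x = -1; one y-axis crossing is at y = 1.
Finally, solving for integer coefficients yields p as stated.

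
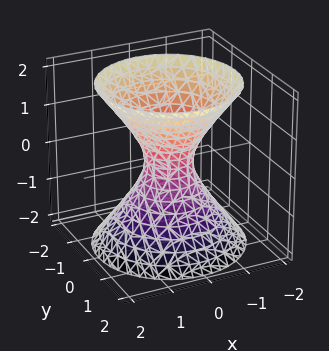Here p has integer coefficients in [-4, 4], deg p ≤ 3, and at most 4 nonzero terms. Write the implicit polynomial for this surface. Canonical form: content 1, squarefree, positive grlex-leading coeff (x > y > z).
3*x^2 + 3*y^2 - 2*z^2 - 1

The degree is 2 — one connected sheet with a waist; a quadric.
By symmetry, the surface is invariant under rotation about z: p = q(x² + y², z); the z ↦ −z reflection is a symmetry, so z appears only in even powers.
Observable constraints: the surface avoids every integer z-axis point in the box; a circular section at z = -2 has radius between 1 and 2.
Fitting integer coefficients to these (and the overall shape) gives p.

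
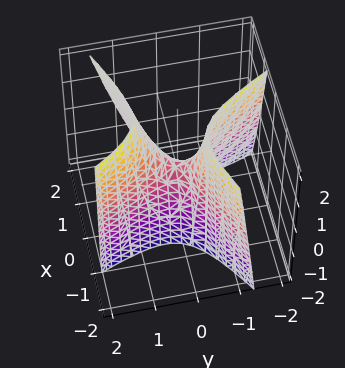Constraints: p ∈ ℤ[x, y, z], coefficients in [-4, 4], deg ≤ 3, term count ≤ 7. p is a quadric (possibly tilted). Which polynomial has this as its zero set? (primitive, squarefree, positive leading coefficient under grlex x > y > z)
First, degree: the shape is more complex than any degree-1 surface, so deg p = 2.
Then, checking where it meets the axes: it crosses the z-axis at the gridline z = 0; it meets the x-axis at x = 0 (among the integer gridlines).
Finally, assembling these constraints gives the stated polynomial.

2*x^2 - 3*x*y + x*z - 2*y^2 + z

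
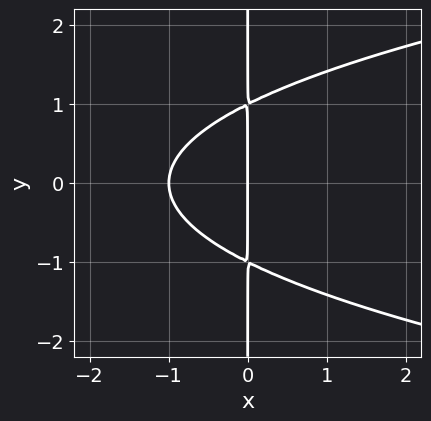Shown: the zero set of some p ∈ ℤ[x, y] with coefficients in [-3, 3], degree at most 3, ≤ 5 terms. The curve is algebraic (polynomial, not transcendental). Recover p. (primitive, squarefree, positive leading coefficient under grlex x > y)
(a) The degree is 3 — a generic line meets the curve in up to 3 points.
(b) Symmetries: it's symmetric under y → −y, forcing even powers of y.
(c) From the axis intercepts and sections: the visible y-axis segment lies entirely on the curve; the x-axis gridline crossings are at x ∈ {-1, 0}.
(d) Together with the visible shape, these determine p as stated.

x*y^2 - x^2 - x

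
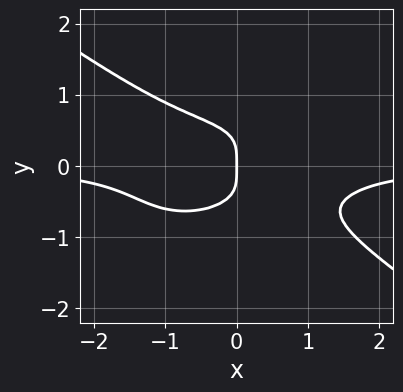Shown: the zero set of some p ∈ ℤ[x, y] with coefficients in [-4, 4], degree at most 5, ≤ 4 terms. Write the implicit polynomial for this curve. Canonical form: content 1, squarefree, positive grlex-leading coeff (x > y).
x^3*y + 3*y^4 + x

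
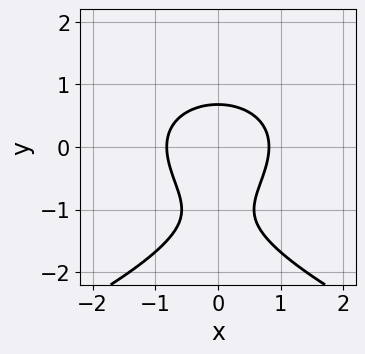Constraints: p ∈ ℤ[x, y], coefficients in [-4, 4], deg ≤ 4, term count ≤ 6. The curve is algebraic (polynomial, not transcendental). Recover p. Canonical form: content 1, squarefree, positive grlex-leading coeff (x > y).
2*y^3 + 3*x^2 + 3*y^2 - 2

(a) deg p = 3.
(b) Symmetries: mirror symmetry x ↦ −x ⇒ only even powers of x.
(c) The integer polynomial consistent with all of this is the stated p.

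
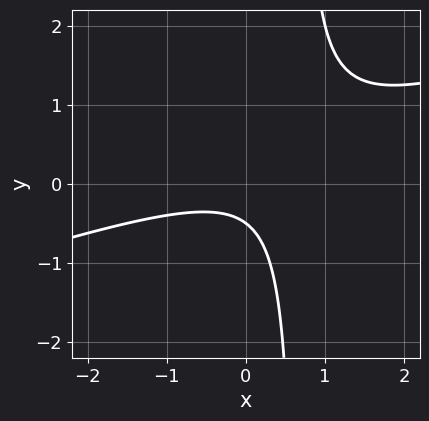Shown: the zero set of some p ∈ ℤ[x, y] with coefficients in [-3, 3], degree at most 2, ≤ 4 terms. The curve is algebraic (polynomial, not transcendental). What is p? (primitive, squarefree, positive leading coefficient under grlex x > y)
First, deg p = 2.
Next, against the integer gridlines: it misses every integer gridline on the x-axis.
Finally, fitting integer coefficients to these (and the overall shape) gives p.

x^2 - 3*x*y + 2*y + 1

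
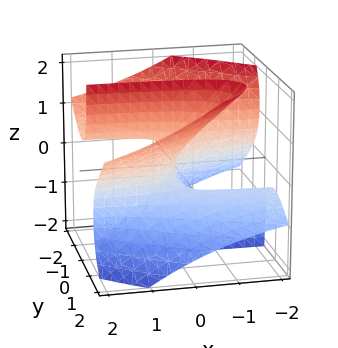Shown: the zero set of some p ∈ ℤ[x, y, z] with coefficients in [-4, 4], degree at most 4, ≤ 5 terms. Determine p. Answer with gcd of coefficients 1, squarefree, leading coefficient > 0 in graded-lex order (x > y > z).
3*x*y*z - 2*y^3 + 3*y*z^2 + x

First, the degree is 3 — a generic line meets the surface in up to 3 points.
Next, against the integer gridlines: one y-axis crossing is at y = 0; it crosses the x-axis at the gridline x = 0.
Finally, putting this together gives p. Check: (0, 0, -2) on the z-axis lies on the surface, and p(0, 0, -2) = 0. ✓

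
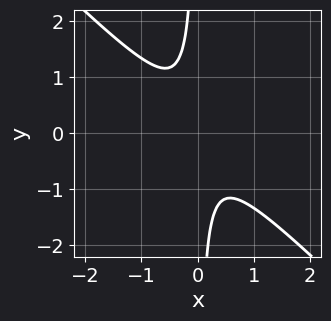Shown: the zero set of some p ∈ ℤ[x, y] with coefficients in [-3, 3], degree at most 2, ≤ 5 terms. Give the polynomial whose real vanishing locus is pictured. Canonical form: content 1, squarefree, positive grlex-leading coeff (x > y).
3*x^2 + 3*x*y + 1

1. Degree: no degree-1 curve has this shape, so deg p = 2.
2. Checking where it meets the axes: no x-intercept at any integer in the box; no y-intercept at any integer in the box.
3. Assembling these constraints gives the stated polynomial.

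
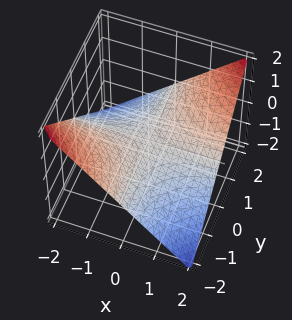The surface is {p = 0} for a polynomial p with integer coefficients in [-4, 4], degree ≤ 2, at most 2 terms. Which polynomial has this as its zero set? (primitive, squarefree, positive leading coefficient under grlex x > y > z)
(a) The degree is 2 — a hyperbolic paraboloid; a quadric.
(b) Against the integer gridlines: it meets the z-axis at z = 0 (among the integer gridlines); every point of the y-axis in the box is on the surface.
(c) Fitting integer coefficients to these (and the overall shape) gives p. Check: (1, 0, 0) on the x-axis lies on the surface, and p(1, 0, 0) = 0. ✓

x*y - 2*z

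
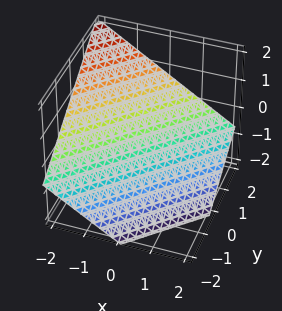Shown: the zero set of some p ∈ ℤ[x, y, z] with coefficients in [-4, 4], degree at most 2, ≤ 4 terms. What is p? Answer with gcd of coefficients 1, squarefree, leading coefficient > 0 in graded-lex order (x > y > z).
2*x - 2*y + 3*z + 2

The degree is 1 — the surface is flat (a plane).
Observable constraints: it crosses the x-axis at the gridline x = -1; it meets the y-axis at y = 1 (among the integer gridlines).
The integer polynomial consistent with all of this is the stated p.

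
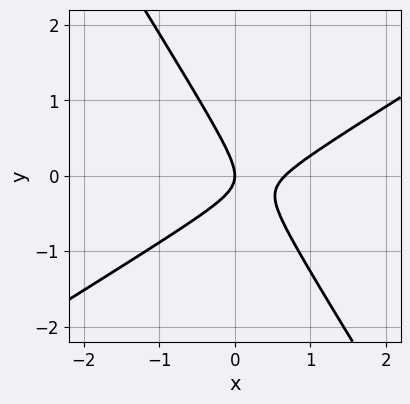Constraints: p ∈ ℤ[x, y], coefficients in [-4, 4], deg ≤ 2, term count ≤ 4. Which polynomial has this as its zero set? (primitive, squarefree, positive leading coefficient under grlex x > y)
3*x^2 - 3*x*y - 3*y^2 - 2*x

1. Degree: no degree-1 curve has this shape, so deg p = 2.
2. Observable constraints: it crosses the y-axis at the gridline y = 0; it crosses the x-axis at the gridline x = 0.
3. These observations pin down the coefficients.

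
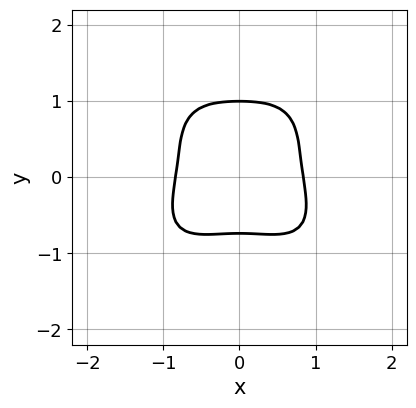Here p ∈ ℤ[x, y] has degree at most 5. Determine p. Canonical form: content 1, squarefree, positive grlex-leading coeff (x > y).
2*x^4 + 2*y^4 + x^2*y - y^3 - 1

Degree: a generic line meets the curve in up to 4 points, so deg p = 4.
Symmetries: it's symmetric under x → −x, forcing even powers of x.
From the visible intercepts: it meets the y-axis at y = 1 (among the integer gridlines).
These observations pin down the coefficients.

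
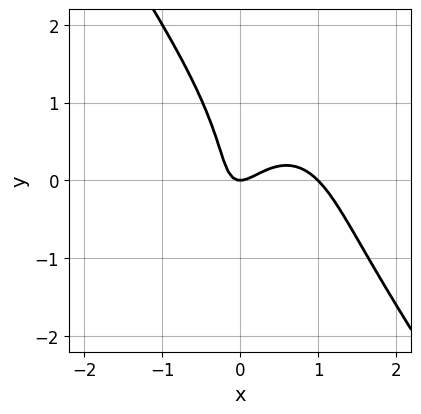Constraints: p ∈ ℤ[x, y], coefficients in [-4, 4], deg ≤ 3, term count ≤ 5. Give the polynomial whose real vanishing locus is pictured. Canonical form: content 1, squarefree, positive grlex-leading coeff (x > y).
3*x^3 + y^3 - 3*x^2 + 2*x*y + y

First, degree: the shape is more complex than any degree-2 curve, so deg p = 3.
Then, reading off the gridlines: it meets the y-axis at y = 0 (among the integer gridlines); the x-axis gridline crossings are at x ∈ {0, 1}.
Finally, assembling these constraints gives the stated polynomial.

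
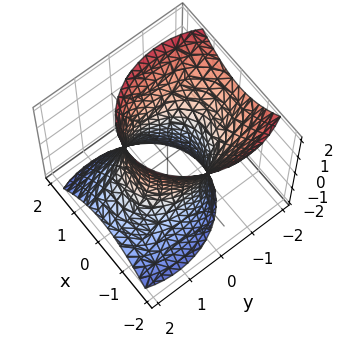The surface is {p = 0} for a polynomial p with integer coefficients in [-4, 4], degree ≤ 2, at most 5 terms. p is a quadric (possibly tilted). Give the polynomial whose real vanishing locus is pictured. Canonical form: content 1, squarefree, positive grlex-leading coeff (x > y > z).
3*x^2 + 2*y^2 + 2*y*z - z^2 - 3

(a) Degree: a generic line meets the surface in up to 2 points, so deg p = 2.
(b) Reading off the gridlines: it misses every integer gridline on the z-axis; among the integer gridlines, it crosses the x-axis at x ∈ {-1, 1}.
(c) Putting this together gives p.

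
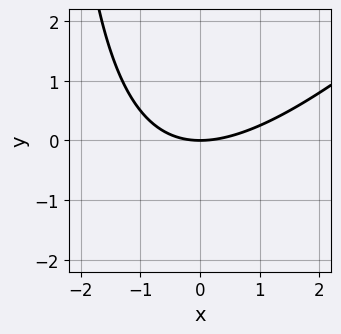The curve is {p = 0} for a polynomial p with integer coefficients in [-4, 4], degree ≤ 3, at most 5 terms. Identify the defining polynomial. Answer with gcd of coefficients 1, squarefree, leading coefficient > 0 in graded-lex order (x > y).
(a) The degree is 2 — a generic line meets the curve in up to 2 points.
(b) From the visible intercepts: one x-axis crossing is at x = 0; it crosses the y-axis at the gridline y = 0.
(c) These observations pin down the coefficients.

x^2 - x*y - 3*y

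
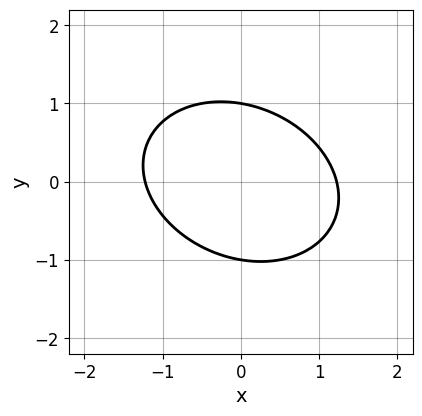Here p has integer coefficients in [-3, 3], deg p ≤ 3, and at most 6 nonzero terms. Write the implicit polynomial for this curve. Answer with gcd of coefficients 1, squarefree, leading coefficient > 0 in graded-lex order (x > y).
1. deg p = 2.
2. From the visible intercepts: the y-axis gridline crossings are at y ∈ {-1, 1}.
3. These observations pin down the coefficients.

2*x^2 + x*y + 3*y^2 - 3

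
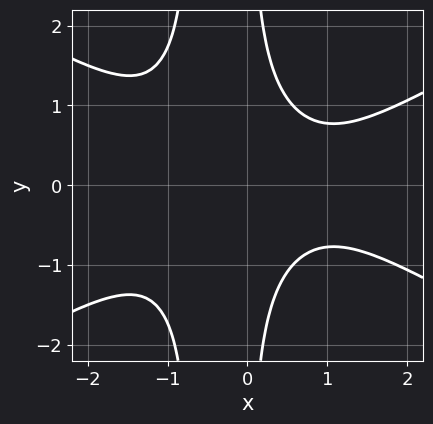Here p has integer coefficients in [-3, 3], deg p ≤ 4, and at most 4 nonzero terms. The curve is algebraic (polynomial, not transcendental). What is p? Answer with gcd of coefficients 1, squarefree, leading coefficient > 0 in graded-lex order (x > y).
The degree is 4 — the shape is more complex than any degree-3 curve.
Symmetries: it's symmetric under y → −y, forcing even powers of y.
Checking where it meets the axes: the curve avoids every integer x-axis point in the box; the curve avoids every integer y-axis point in the box.
These observations pin down the coefficients.

x^4 - 3*x^2*y^2 - 2*x*y^2 + 2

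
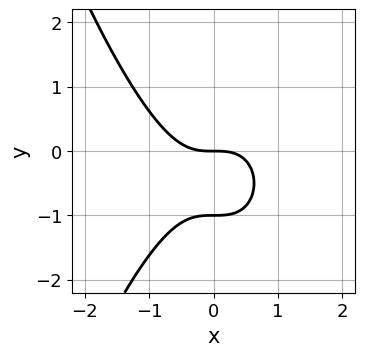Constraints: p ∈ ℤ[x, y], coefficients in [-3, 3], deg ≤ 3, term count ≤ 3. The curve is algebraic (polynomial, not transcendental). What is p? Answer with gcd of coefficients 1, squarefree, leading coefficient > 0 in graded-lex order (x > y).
x^3 + y^2 + y

(a) deg p = 3. A generic line meets the curve in up to 3 points.
(b) Observable constraints: one x-axis crossing is at x = 0; among the integer gridlines, it crosses the y-axis at y ∈ {-1, 0}.
(c) Matching integer coefficients to the picture gives p.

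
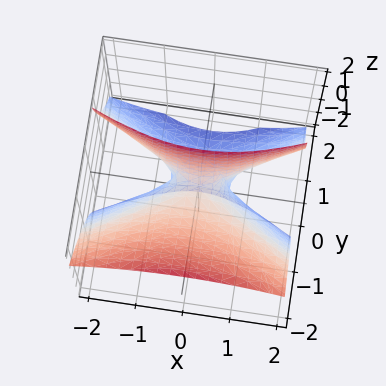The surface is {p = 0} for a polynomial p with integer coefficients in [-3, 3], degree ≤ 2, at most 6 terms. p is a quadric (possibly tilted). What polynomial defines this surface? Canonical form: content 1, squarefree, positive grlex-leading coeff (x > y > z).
x^2 - 3*y^2 - 3*y*z + z

(a) The degree is 2 — the shape is more complex than any degree-1 surface.
(b) From the axis intercepts and sections: it crosses the z-axis at the gridline z = 0; it crosses the x-axis at the gridline x = 0.
(c) Matching integer coefficients to the picture gives p.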